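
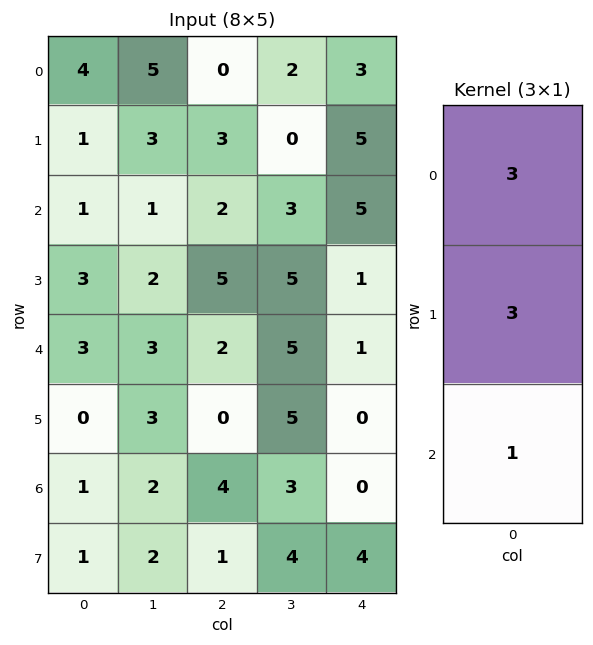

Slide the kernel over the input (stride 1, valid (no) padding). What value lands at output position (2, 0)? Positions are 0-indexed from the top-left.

15

The receptive field on the input at this output position is [1 / 3 / 3]. Elementwise product with the kernel and sum: 1·3 + 3·3 + 3·1.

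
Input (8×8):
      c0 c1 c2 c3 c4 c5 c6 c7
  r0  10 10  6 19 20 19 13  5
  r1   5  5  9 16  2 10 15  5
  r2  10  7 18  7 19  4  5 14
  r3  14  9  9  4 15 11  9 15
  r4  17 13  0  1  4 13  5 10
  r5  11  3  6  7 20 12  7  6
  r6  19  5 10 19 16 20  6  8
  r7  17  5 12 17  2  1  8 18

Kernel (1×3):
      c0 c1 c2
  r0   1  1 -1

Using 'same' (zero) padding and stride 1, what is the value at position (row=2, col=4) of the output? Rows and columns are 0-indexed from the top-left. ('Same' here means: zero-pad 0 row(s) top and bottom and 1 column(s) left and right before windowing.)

The receptive field on the zero-padded input at this output position is [7 19 4]. Elementwise product with the kernel and sum: 7·1 + 19·1 + 4·-1.

22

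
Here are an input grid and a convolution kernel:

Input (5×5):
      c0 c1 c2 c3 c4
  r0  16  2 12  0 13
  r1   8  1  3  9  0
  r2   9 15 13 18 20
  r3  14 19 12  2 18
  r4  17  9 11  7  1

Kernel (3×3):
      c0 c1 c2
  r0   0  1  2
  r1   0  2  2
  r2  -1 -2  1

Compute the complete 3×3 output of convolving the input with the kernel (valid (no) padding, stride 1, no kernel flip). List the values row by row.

8 13 15
23 42 87
79 53 74

Output[0,0]: The receptive field on the input at this output position is [16 2 12 / 8 1 3 / 9 15 13]. Elementwise product with the kernel and sum: 2·1 + 12·2 + 1·2 + 3·2 + 9·-1 + 15·-2 + 13·1.
Output[0,1]: The receptive field on the input at this output position is [2 12 0 / 1 3 9 / 15 13 18]. Elementwise product with the kernel and sum: 12·1 + 0·2 + 3·2 + 9·2 + 15·-1 + 13·-2 + 18·1.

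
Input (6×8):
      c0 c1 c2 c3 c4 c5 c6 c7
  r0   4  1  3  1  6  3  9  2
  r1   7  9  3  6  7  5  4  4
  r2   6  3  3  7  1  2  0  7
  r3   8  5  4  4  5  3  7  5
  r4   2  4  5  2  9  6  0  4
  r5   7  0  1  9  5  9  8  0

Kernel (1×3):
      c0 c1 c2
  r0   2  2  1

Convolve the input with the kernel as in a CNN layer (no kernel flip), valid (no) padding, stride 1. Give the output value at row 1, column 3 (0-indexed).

31

The receptive field on the input at this output position is [6 7 5]. Elementwise product with the kernel and sum: 6·2 + 7·2 + 5·1.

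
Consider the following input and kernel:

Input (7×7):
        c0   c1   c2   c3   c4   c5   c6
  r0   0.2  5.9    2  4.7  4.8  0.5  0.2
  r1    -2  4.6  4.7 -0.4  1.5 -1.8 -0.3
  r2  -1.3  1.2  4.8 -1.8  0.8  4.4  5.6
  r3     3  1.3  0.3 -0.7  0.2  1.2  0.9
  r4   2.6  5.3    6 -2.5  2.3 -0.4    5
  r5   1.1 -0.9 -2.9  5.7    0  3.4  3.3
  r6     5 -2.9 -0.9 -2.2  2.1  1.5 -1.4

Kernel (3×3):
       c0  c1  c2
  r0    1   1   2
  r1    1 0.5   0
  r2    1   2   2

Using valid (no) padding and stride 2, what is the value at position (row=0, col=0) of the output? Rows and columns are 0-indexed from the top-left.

21.1

The receptive field on the input at this output position is [0.2 5.9 2 / -2 4.6 4.7 / -1.3 1.2 4.8]. Elementwise product with the kernel and sum: 0.2·1 + 5.9·1 + 2·2 + -2·1 + 4.6·0.5 + -1.3·1 + 1.2·2 + 4.8·2.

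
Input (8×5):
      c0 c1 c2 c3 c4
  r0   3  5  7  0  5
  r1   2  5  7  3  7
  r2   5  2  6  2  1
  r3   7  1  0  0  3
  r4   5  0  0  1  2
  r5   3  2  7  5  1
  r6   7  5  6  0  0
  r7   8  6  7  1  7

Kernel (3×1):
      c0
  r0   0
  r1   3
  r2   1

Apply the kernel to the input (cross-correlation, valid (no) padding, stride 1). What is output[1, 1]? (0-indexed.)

The receptive field on the input at this output position is [5 / 2 / 1]. Elementwise product with the kernel and sum: 2·3 + 1·1.

7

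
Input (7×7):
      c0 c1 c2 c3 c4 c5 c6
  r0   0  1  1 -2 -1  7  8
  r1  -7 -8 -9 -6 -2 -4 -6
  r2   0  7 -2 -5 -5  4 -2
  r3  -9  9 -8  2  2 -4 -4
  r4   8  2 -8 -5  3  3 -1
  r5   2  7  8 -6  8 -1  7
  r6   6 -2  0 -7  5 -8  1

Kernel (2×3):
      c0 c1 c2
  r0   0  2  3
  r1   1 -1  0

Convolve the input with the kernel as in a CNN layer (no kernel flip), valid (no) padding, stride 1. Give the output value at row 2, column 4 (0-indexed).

The receptive field on the input at this output position is [-5 4 -2 / 2 -4 -4]. Elementwise product with the kernel and sum: 4·2 + -2·3 + 2·1 + -4·-1.

8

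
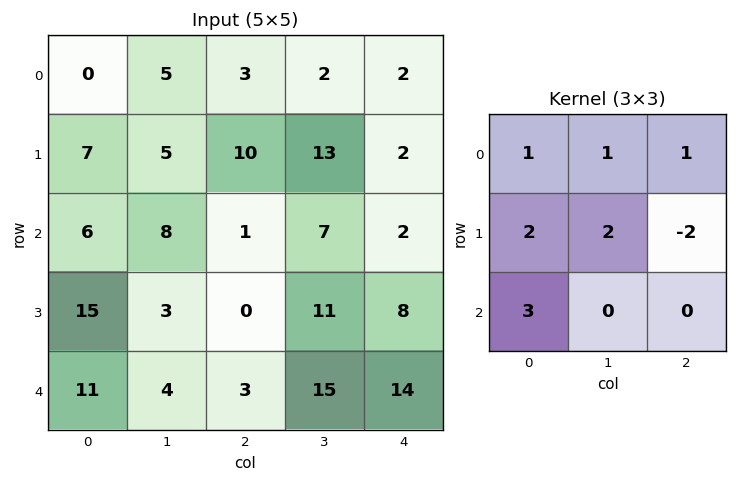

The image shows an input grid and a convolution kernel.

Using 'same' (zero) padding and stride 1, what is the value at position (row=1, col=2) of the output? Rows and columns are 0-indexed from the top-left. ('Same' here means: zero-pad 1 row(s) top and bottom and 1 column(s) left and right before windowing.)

The receptive field on the zero-padded input at this output position is [5 3 2 / 5 10 13 / 8 1 7]. Elementwise product with the kernel and sum: 5·1 + 3·1 + 2·1 + 5·2 + 10·2 + 13·-2 + 8·3.

38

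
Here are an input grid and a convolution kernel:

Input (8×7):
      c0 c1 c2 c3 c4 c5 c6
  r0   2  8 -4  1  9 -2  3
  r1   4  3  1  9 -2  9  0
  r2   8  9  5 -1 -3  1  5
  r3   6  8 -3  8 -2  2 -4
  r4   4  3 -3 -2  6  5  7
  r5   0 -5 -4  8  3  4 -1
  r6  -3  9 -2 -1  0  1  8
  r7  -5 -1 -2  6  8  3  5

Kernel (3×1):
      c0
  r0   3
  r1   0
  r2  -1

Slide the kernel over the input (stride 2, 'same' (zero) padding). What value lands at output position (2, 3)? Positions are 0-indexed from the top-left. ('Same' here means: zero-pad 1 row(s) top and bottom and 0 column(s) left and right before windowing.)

The receptive field on the zero-padded input at this output position is [-4 / 7 / -1]. Elementwise product with the kernel and sum: -4·3 + -1·-1.

-11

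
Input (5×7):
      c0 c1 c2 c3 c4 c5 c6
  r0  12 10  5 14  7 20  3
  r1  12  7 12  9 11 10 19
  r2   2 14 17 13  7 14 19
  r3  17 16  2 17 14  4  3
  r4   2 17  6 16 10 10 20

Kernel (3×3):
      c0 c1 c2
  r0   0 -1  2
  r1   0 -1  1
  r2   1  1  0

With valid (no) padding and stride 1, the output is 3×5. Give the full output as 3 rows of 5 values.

21 51 32 52 16
53 20 26 47 51
25 47 20 37 43

Output[0,0]: The receptive field on the input at this output position is [12 10 5 / 12 7 12 / 2 14 17]. Elementwise product with the kernel and sum: 10·-1 + 5·2 + 7·-1 + 12·1 + 2·1 + 14·1.
Output[0,1]: The receptive field on the input at this output position is [10 5 14 / 7 12 9 / 14 17 13]. Elementwise product with the kernel and sum: 5·-1 + 14·2 + 12·-1 + 9·1 + 14·1 + 17·1.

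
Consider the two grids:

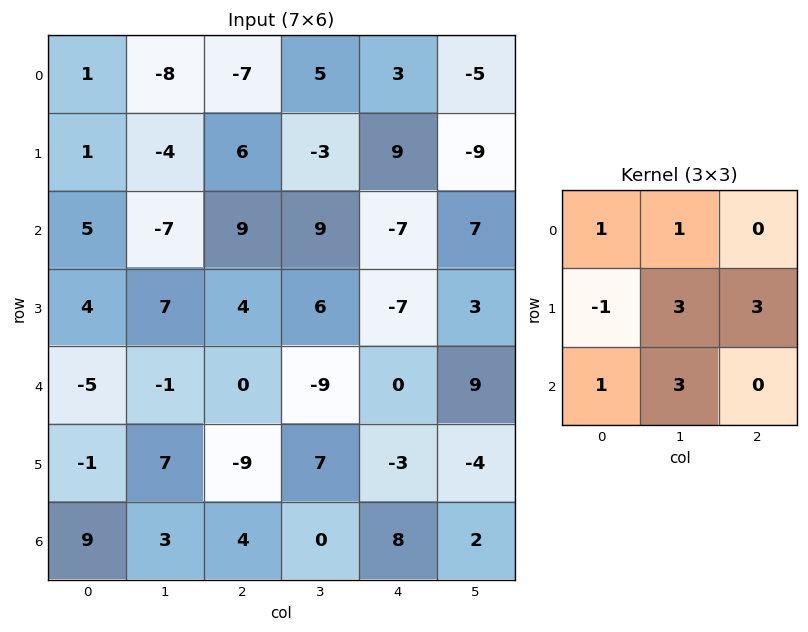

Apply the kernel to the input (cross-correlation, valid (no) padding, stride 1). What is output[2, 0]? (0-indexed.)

The receptive field on the input at this output position is [5 -7 9 / 4 7 4 / -5 -1 0]. Elementwise product with the kernel and sum: 5·1 + -7·1 + 4·-1 + 7·3 + 4·3 + -5·1 + -1·3.

19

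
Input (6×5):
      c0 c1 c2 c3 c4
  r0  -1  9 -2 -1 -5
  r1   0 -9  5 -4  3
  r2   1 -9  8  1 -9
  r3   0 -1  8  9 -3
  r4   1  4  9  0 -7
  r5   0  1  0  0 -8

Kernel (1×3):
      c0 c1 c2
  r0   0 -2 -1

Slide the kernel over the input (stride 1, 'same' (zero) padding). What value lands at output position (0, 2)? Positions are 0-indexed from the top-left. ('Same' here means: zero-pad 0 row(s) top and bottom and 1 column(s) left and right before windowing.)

The receptive field on the zero-padded input at this output position is [9 -2 -1]. Elementwise product with the kernel and sum: -2·-2 + -1·-1.

5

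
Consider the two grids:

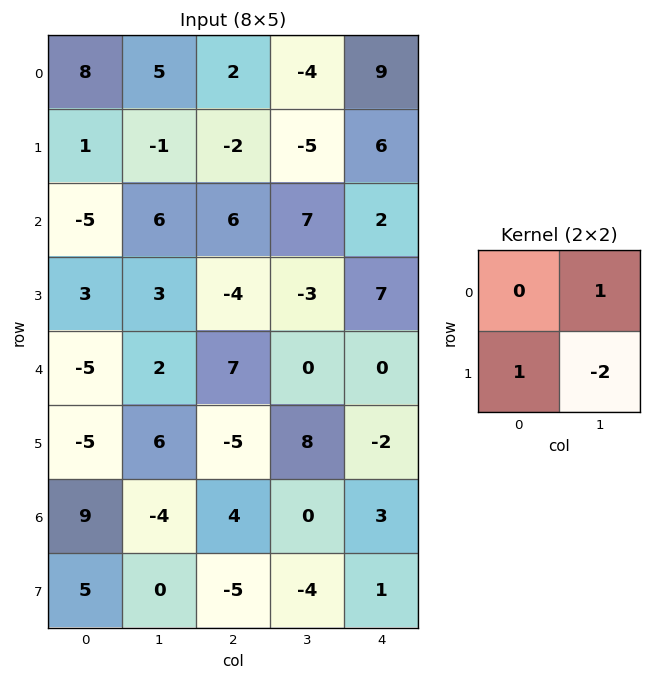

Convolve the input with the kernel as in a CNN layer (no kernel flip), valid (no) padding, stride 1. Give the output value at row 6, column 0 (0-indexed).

The receptive field on the input at this output position is [9 -4 / 5 0]. Elementwise product with the kernel and sum: -4·1 + 5·1 + 0·-2.

1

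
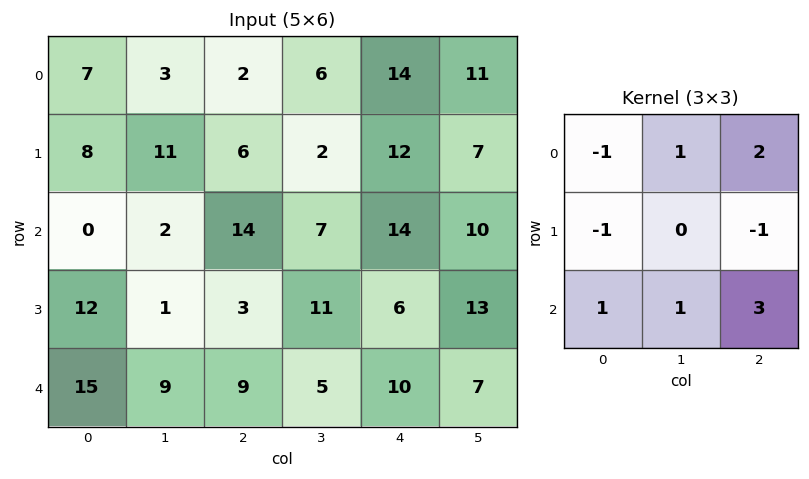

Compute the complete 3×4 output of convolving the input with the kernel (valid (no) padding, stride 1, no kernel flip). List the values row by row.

Output[0,0]: The receptive field on the input at this output position is [7 3 2 / 8 11 6 / 0 2 14]. Elementwise product with the kernel and sum: 7·-1 + 3·1 + 2·2 + 8·-1 + 6·-1 + 0·1 + 2·1 + 14·3.
Output[0,1]: The receptive field on the input at this output position is [3 2 6 / 11 6 2 / 2 14 7]. Elementwise product with the kernel and sum: 3·-1 + 2·1 + 6·2 + 11·-1 + 2·-1 + 2·1 + 14·1 + 7·3.

30 35 77 72
23 27 24 63
66 47 56 39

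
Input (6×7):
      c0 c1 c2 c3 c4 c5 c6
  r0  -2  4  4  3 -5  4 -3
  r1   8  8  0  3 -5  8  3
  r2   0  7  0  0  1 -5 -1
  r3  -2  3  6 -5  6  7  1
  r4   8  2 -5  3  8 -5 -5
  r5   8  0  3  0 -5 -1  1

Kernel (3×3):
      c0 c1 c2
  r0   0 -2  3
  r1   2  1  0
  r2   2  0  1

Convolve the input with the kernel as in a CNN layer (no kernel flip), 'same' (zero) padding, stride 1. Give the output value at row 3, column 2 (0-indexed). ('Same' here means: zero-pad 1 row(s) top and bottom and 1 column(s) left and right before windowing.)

The receptive field on the zero-padded input at this output position is [7 0 0 / 3 6 -5 / 2 -5 3]. Elementwise product with the kernel and sum: 0·-2 + 0·3 + 3·2 + 6·1 + 2·2 + 3·1.

19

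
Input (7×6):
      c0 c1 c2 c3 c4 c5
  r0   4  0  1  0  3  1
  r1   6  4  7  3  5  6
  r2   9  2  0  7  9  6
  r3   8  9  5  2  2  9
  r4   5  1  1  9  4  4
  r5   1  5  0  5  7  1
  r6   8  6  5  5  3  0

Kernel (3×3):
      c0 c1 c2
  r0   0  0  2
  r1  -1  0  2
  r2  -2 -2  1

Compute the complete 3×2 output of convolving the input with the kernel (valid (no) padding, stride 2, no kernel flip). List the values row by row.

-12 4
-9 1
-22 5

Output[0,0]: The receptive field on the input at this output position is [4 0 1 / 6 4 7 / 9 2 0]. Elementwise product with the kernel and sum: 1·2 + 6·-1 + 7·2 + 9·-2 + 2·-2 + 0·1.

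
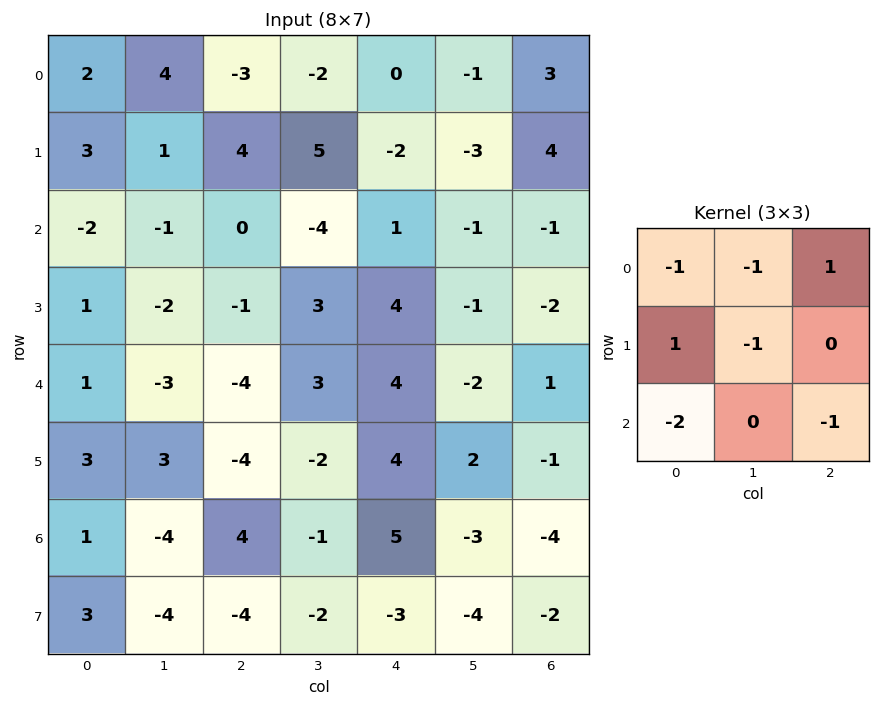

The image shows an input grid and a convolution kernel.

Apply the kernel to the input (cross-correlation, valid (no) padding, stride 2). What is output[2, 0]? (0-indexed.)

-8

The receptive field on the input at this output position is [1 -3 -4 / 3 3 -4 / 1 -4 4]. Elementwise product with the kernel and sum: 1·-1 + -3·-1 + -4·1 + 3·1 + 3·-1 + 1·-2 + 4·-1.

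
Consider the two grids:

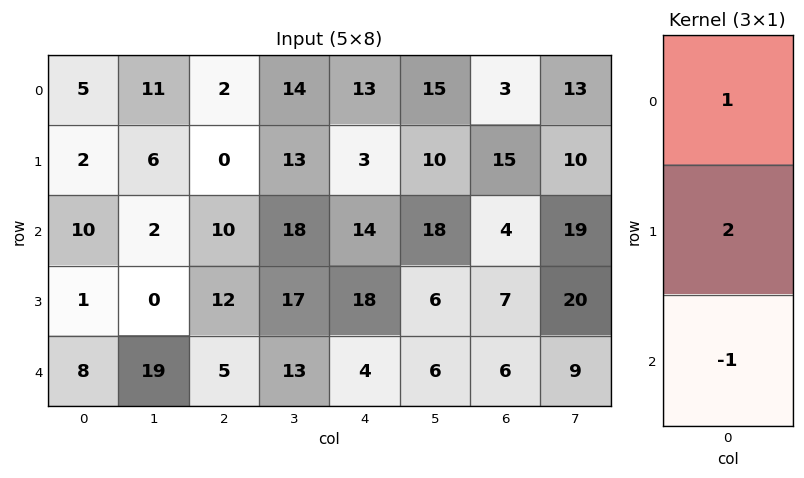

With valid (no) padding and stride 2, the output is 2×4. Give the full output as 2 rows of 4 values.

-1 -8 5 29
4 29 46 12

Output[0,0]: The receptive field on the input at this output position is [5 / 2 / 10]. Elementwise product with the kernel and sum: 5·1 + 2·2 + 10·-1.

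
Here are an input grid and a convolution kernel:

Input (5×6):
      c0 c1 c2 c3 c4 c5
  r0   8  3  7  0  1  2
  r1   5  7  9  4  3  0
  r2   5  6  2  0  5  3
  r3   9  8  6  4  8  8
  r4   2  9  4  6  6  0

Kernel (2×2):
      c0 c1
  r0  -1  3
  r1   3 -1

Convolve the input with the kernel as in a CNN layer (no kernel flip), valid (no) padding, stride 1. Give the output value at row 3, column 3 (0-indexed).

32

The receptive field on the input at this output position is [4 8 / 6 6]. Elementwise product with the kernel and sum: 4·-1 + 8·3 + 6·3 + 6·-1.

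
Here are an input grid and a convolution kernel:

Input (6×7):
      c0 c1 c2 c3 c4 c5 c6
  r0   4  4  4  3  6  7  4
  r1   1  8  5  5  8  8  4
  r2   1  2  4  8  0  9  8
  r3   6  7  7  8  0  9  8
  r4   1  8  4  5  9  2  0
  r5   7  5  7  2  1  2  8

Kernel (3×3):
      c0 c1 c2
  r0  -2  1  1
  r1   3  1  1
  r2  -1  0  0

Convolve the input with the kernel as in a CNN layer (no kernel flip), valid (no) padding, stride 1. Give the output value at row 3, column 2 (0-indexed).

The receptive field on the input at this output position is [7 8 0 / 4 5 9 / 7 2 1]. Elementwise product with the kernel and sum: 7·-2 + 8·1 + 0·1 + 4·3 + 5·1 + 9·1 + 7·-1.

13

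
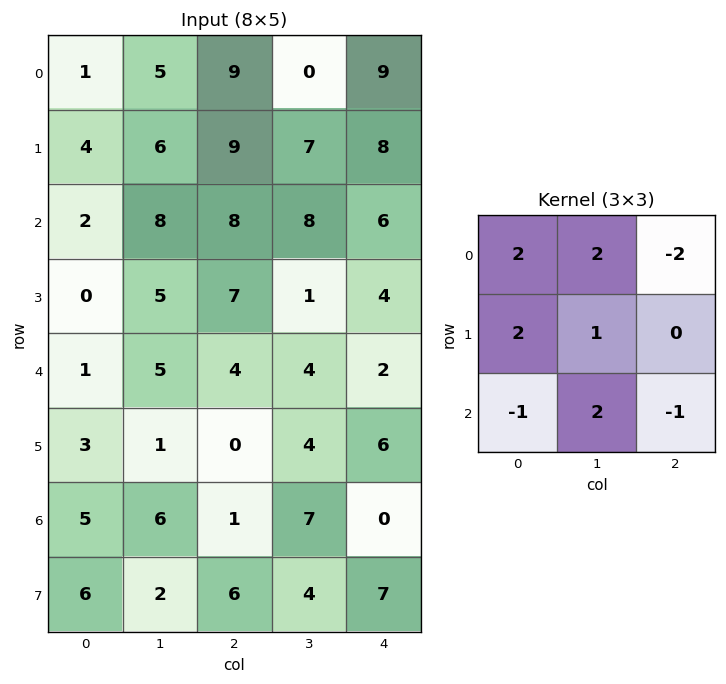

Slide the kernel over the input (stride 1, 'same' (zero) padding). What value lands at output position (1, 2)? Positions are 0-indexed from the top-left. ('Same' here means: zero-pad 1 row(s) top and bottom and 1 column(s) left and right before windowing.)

49

The receptive field on the zero-padded input at this output position is [5 9 0 / 6 9 7 / 8 8 8]. Elementwise product with the kernel and sum: 5·2 + 9·2 + 0·-2 + 6·2 + 9·1 + 8·-1 + 8·2 + 8·-1.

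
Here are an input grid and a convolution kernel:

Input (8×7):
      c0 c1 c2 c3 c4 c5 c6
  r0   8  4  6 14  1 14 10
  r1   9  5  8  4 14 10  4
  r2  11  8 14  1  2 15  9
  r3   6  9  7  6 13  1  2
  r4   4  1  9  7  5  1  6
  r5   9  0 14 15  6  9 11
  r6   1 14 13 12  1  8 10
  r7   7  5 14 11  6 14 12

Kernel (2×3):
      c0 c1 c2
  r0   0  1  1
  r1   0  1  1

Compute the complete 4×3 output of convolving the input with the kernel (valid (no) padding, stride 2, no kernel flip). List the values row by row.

Output[0,0]: The receptive field on the input at this output position is [8 4 6 / 9 5 8]. Elementwise product with the kernel and sum: 4·1 + 6·1 + 5·1 + 8·1.

23 33 38
38 22 27
24 33 27
46 30 44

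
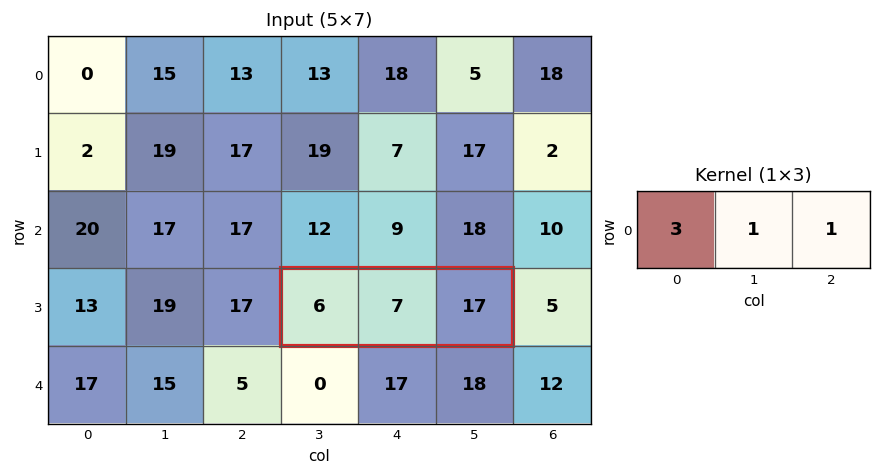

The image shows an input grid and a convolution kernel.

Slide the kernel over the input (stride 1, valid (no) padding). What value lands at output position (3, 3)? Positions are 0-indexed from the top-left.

The receptive field on the input at this output position is [6 7 17]. Elementwise product with the kernel and sum: 6·3 + 7·1 + 17·1.

42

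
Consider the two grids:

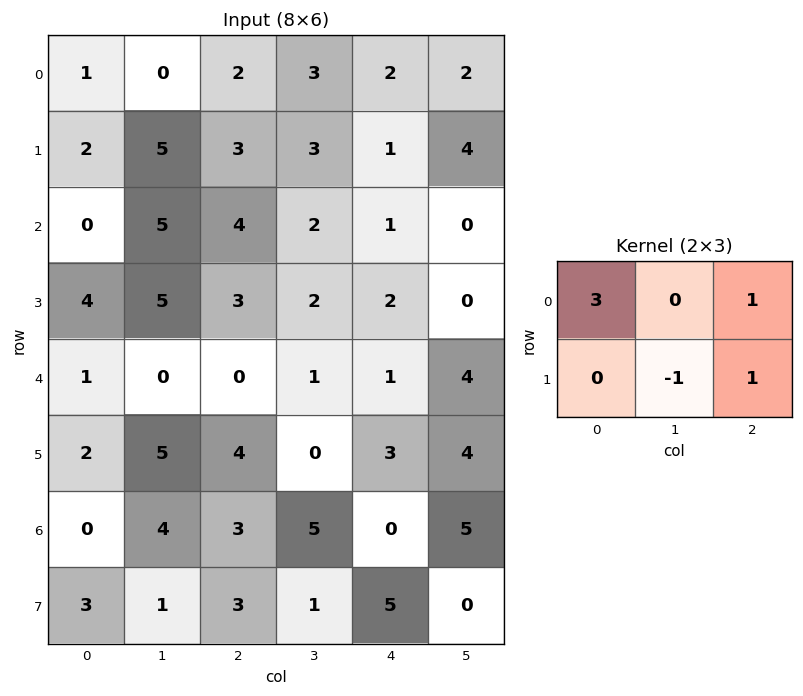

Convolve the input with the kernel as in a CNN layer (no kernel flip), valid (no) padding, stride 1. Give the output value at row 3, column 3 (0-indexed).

9

The receptive field on the input at this output position is [2 2 0 / 1 1 4]. Elementwise product with the kernel and sum: 2·3 + 0·1 + 1·-1 + 4·1.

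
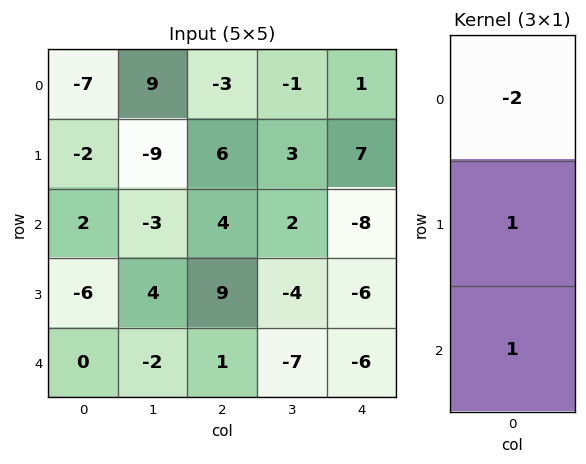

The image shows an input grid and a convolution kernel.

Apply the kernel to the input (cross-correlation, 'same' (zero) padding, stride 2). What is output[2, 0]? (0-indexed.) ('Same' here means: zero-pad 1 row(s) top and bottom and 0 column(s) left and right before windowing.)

The receptive field on the zero-padded input at this output position is [-6 / 0 / 0]. Elementwise product with the kernel and sum: -6·-2 + 0·1 + 0·1.

12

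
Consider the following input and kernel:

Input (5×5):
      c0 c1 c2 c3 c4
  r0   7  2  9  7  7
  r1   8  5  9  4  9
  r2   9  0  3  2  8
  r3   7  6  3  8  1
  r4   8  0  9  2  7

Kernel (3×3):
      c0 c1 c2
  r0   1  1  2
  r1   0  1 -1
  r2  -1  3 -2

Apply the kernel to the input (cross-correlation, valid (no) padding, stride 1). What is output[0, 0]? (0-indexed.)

The receptive field on the input at this output position is [7 2 9 / 8 5 9 / 9 0 3]. Elementwise product with the kernel and sum: 7·1 + 2·1 + 9·2 + 5·1 + 9·-1 + 9·-1 + 0·3 + 3·-2.

8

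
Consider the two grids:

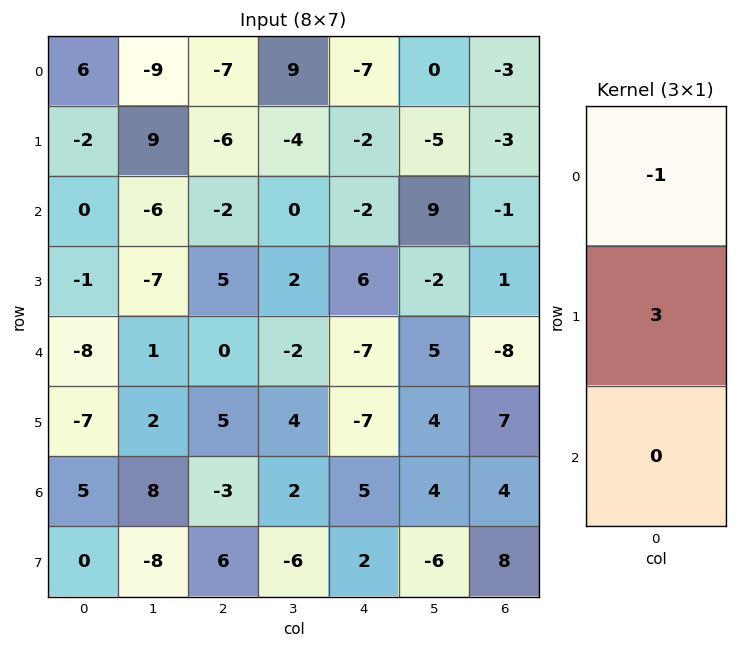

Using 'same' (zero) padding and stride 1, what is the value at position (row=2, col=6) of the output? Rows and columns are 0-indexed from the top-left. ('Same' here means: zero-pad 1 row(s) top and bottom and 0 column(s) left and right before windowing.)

The receptive field on the zero-padded input at this output position is [-3 / -1 / 1]. Elementwise product with the kernel and sum: -3·-1 + -1·3.

0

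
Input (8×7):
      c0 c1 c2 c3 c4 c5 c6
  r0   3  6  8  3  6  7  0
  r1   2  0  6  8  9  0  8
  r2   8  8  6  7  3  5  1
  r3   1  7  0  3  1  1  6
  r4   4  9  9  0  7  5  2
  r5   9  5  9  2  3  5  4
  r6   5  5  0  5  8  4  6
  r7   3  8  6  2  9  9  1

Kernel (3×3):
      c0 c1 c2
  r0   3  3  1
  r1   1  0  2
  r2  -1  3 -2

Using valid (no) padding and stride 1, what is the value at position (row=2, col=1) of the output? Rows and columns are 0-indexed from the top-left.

80

The receptive field on the input at this output position is [8 6 7 / 7 0 3 / 9 9 0]. Elementwise product with the kernel and sum: 8·3 + 6·3 + 7·1 + 7·1 + 3·2 + 9·-1 + 9·3 + 0·-2.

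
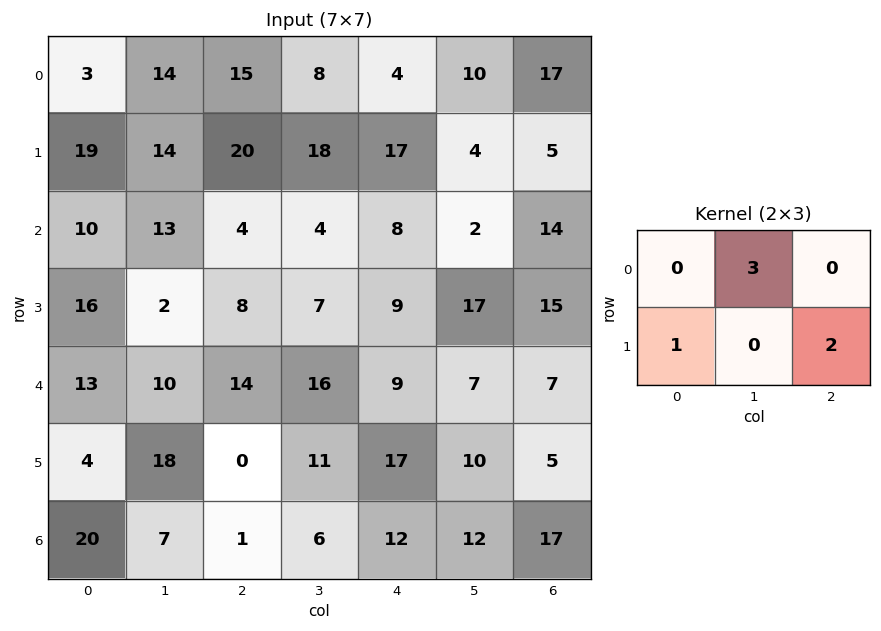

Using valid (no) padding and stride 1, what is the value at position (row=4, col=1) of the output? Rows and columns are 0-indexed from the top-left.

82

The receptive field on the input at this output position is [10 14 16 / 18 0 11]. Elementwise product with the kernel and sum: 14·3 + 18·1 + 11·2.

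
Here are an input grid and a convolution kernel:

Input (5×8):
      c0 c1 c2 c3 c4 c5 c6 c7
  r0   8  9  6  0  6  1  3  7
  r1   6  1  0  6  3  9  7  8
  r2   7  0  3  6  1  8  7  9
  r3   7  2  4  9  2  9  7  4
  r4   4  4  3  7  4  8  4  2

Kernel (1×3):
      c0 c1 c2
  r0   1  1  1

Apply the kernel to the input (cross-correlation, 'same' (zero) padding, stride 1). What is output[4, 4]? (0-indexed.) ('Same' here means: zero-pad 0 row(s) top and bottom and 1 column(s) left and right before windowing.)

19

The receptive field on the zero-padded input at this output position is [7 4 8]. Elementwise product with the kernel and sum: 7·1 + 4·1 + 8·1.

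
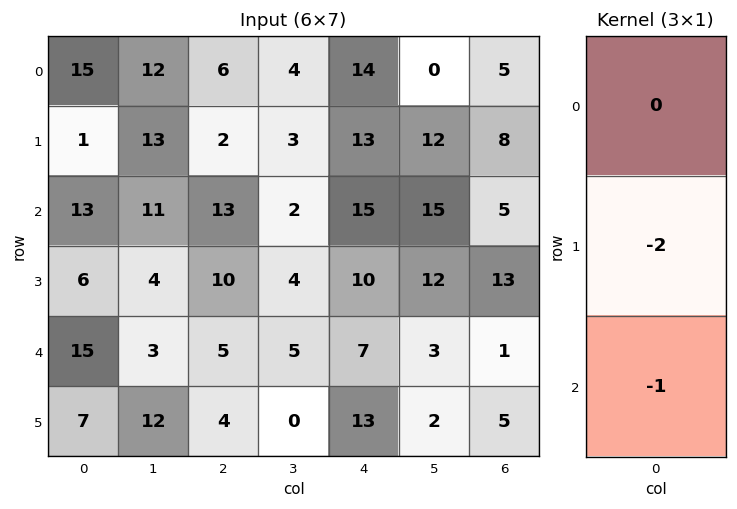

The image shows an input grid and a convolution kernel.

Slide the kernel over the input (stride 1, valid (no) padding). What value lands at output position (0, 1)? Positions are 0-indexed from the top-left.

-37

The receptive field on the input at this output position is [12 / 13 / 11]. Elementwise product with the kernel and sum: 13·-2 + 11·-1.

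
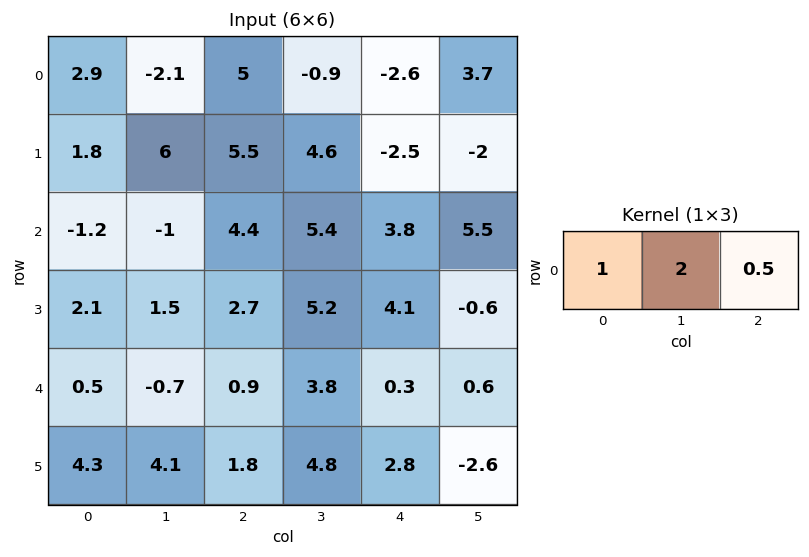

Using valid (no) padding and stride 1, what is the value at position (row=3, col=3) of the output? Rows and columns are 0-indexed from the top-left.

13.1

The receptive field on the input at this output position is [5.2 4.1 -0.6]. Elementwise product with the kernel and sum: 5.2·1 + 4.1·2 + -0.6·0.5.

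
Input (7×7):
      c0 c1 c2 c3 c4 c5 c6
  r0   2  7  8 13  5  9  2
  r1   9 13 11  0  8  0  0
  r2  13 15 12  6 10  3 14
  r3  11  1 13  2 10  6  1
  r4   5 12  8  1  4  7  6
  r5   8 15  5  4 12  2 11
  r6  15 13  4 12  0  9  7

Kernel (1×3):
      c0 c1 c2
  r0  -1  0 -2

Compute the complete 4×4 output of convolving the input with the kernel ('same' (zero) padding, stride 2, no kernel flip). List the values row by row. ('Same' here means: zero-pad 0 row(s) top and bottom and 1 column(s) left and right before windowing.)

Output[0,0]: The receptive field on the zero-padded input at this output position is [0 2 7]. Elementwise product with the kernel and sum: 0·-1 + 7·-2.
Output[0,1]: The receptive field on the zero-padded input at this output position is [7 8 13]. Elementwise product with the kernel and sum: 7·-1 + 13·-2.

-14 -33 -31 -9
-30 -27 -12 -3
-24 -14 -15 -7
-26 -37 -30 -9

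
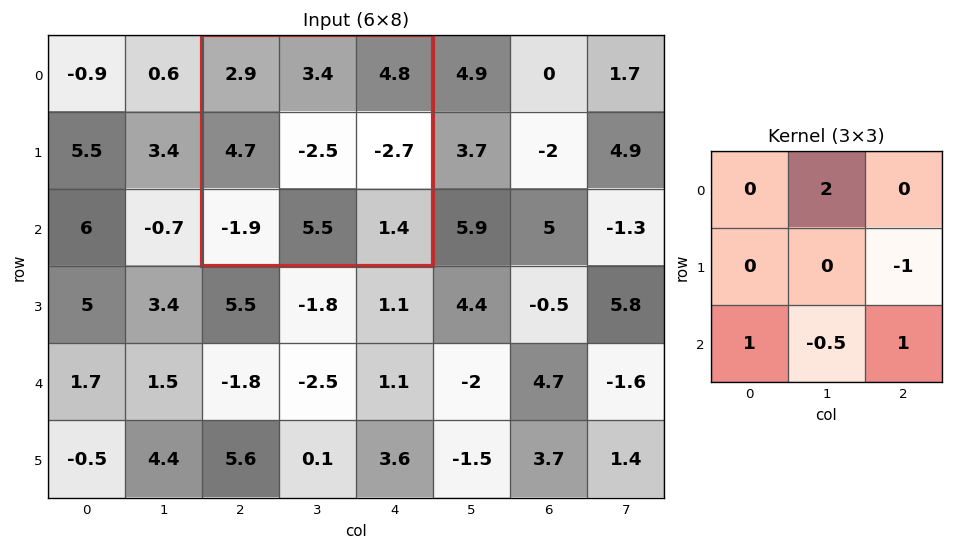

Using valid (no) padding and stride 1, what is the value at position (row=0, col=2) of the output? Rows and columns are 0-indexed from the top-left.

6.25

The receptive field on the input at this output position is [2.9 3.4 4.8 / 4.7 -2.5 -2.7 / -1.9 5.5 1.4]. Elementwise product with the kernel and sum: 3.4·2 + -2.7·-1 + -1.9·1 + 5.5·-0.5 + 1.4·1.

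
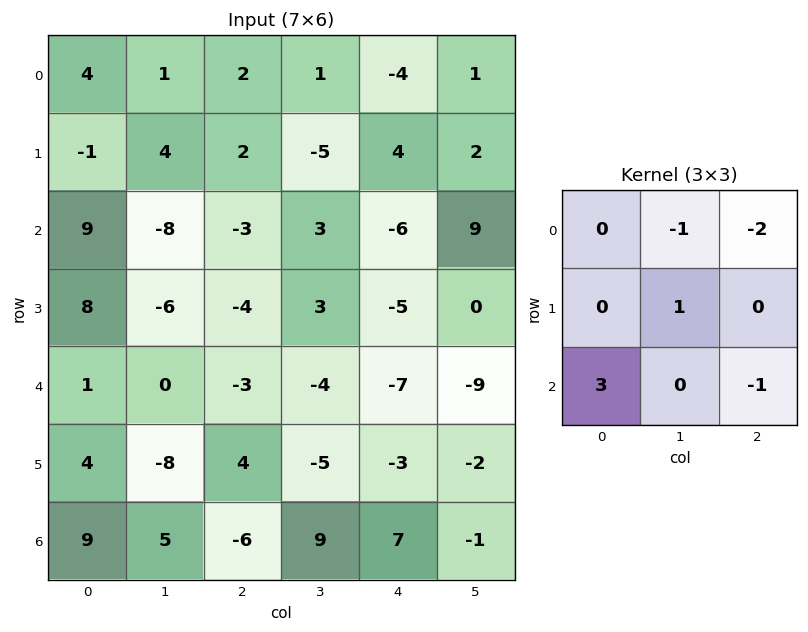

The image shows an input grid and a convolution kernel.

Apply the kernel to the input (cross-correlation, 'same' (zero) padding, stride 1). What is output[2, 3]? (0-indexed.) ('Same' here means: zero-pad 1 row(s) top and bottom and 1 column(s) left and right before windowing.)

The receptive field on the zero-padded input at this output position is [2 -5 4 / -3 3 -6 / -4 3 -5]. Elementwise product with the kernel and sum: -5·-1 + 4·-2 + 3·1 + -4·3 + -5·-1.

-7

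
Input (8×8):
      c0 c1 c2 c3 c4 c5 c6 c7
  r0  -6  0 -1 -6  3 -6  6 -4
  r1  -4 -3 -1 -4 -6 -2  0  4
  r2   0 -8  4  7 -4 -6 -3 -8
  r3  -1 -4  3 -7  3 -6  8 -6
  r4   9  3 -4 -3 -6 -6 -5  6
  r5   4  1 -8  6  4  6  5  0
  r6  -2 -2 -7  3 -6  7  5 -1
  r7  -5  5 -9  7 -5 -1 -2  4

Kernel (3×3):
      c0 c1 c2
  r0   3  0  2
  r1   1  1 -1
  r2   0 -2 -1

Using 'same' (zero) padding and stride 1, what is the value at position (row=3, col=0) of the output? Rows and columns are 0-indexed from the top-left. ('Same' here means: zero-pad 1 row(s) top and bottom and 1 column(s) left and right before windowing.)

-34

The receptive field on the zero-padded input at this output position is [0 0 -8 / 0 -1 -4 / 0 9 3]. Elementwise product with the kernel and sum: 0·3 + -8·2 + 0·1 + -1·1 + -4·-1 + 9·-2 + 3·-1.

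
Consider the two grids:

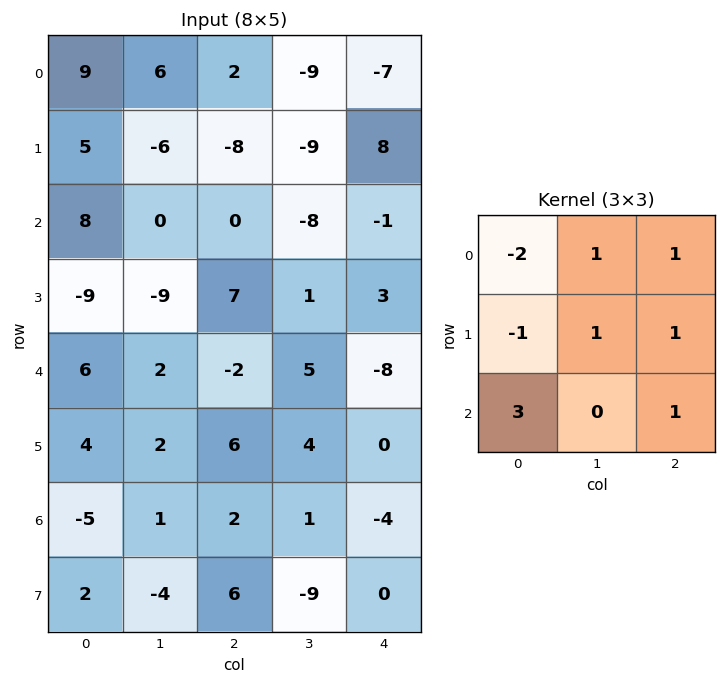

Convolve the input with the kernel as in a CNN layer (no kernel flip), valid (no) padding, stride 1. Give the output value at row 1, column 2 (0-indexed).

30

The receptive field on the input at this output position is [-8 -9 8 / 0 -8 -1 / 7 1 3]. Elementwise product with the kernel and sum: -8·-2 + -9·1 + 8·1 + 0·-1 + -8·1 + -1·1 + 7·3 + 3·1.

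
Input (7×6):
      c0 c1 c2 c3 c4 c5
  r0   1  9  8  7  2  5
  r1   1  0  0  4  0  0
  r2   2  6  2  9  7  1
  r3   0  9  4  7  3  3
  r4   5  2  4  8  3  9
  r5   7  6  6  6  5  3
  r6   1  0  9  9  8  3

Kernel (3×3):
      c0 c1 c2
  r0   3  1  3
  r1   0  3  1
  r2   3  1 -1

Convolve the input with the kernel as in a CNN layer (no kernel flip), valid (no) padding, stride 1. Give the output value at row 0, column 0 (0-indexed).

46

The receptive field on the input at this output position is [1 9 8 / 1 0 0 / 2 6 2]. Elementwise product with the kernel and sum: 1·3 + 9·1 + 8·3 + 0·3 + 0·1 + 2·3 + 6·1 + 2·-1.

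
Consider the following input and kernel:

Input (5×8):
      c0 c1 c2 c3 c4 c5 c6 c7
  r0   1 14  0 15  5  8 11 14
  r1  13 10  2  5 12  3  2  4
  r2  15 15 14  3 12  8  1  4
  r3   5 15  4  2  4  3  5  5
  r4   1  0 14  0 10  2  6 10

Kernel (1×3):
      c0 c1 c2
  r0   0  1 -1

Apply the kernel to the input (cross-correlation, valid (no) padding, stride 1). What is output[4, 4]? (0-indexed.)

-4

The receptive field on the input at this output position is [10 2 6]. Elementwise product with the kernel and sum: 2·1 + 6·-1.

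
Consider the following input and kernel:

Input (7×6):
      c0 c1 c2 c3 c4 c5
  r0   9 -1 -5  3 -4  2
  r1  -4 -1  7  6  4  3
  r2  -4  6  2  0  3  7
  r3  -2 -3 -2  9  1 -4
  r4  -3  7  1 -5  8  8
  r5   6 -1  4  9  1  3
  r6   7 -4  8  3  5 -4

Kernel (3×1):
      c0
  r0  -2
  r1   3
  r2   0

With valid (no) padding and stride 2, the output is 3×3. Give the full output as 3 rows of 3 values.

-30 31 20
2 -10 -3
24 10 -13

Output[0,0]: The receptive field on the input at this output position is [9 / -4 / -4]. Elementwise product with the kernel and sum: 9·-2 + -4·3.
Output[0,1]: The receptive field on the input at this output position is [-5 / 7 / 2]. Elementwise product with the kernel and sum: -5·-2 + 7·3.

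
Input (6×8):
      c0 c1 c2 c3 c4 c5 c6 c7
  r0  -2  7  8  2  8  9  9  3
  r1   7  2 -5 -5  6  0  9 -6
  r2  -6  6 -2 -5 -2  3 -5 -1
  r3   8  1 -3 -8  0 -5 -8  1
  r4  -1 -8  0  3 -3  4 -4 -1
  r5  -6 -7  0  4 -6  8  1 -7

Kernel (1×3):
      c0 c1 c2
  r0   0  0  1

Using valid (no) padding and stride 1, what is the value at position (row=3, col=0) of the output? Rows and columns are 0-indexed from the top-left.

-3

The receptive field on the input at this output position is [8 1 -3]. Elementwise product with the kernel and sum: -3·1.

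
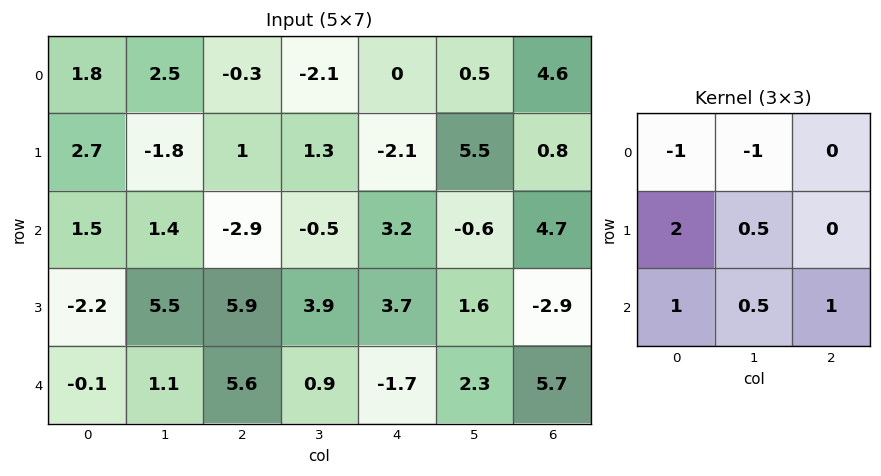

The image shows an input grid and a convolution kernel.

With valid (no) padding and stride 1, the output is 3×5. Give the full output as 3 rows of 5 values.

Output[0,0]: The receptive field on the input at this output position is [1.8 2.5 -0.3 / 2.7 -1.8 1 / 1.5 1.4 -2.9]. Elementwise product with the kernel and sum: 1.8·-1 + 2.5·-1 + 2.7·2 + -1.8·0.5 + 1.5·1 + 1.4·0.5 + -2.9·1.
Output[0,1]: The receptive field on the input at this output position is [2.5 -0.3 -2.1 / -1.8 1 1.3 / 1.4 -2.9 -0.5]. Elementwise product with the kernel and sum: 2.5·-1 + -0.3·-1 + -1.8·2 + 1·0.5 + 1.4·1 + -2.9·0.5 + -0.5·1.

-0.5 -5.85 5.1 4.15 5.65
9.25 14.5 3.2 8.75 4.3
1.5 20.25 21.5 9.3 10.75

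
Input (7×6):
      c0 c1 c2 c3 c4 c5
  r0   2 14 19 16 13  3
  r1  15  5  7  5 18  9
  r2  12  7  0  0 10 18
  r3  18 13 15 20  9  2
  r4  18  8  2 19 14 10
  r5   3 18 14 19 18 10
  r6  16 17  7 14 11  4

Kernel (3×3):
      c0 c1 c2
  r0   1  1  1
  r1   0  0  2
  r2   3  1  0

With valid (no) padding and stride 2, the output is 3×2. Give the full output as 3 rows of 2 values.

92 84
111 53
121 106

Output[0,0]: The receptive field on the input at this output position is [2 14 19 / 15 5 7 / 12 7 0]. Elementwise product with the kernel and sum: 2·1 + 14·1 + 19·1 + 7·2 + 12·3 + 7·1.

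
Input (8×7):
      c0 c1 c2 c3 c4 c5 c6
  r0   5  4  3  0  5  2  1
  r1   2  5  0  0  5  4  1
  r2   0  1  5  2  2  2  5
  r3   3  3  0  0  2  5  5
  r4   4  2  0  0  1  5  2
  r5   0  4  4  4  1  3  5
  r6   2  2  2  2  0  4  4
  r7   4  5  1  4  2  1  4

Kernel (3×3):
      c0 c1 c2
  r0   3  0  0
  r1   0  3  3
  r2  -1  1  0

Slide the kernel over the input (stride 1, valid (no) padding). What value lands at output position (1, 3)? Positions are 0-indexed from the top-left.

The receptive field on the input at this output position is [0 5 4 / 2 2 2 / 0 2 5]. Elementwise product with the kernel and sum: 0·3 + 2·3 + 2·3 + 0·-1 + 2·1.

14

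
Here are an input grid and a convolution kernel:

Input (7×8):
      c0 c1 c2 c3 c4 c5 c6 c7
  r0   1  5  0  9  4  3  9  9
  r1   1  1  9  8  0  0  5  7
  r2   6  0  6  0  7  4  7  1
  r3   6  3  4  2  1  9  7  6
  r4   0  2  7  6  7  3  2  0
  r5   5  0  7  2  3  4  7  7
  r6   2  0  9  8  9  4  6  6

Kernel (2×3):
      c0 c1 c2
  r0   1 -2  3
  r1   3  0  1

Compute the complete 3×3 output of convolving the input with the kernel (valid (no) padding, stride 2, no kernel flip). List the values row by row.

3 21 30
46 40 30
39 40 23

Output[0,0]: The receptive field on the input at this output position is [1 5 0 / 1 1 9]. Elementwise product with the kernel and sum: 1·1 + 5·-2 + 0·3 + 1·3 + 9·1.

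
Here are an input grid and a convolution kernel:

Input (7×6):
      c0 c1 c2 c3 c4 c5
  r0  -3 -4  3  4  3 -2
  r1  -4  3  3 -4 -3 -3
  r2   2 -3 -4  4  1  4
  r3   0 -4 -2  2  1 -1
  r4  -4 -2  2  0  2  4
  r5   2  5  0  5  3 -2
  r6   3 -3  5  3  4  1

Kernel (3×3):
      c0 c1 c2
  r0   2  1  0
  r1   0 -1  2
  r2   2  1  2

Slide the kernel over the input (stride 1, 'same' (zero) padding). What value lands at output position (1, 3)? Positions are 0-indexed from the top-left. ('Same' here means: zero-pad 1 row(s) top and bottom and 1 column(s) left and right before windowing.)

The receptive field on the zero-padded input at this output position is [3 4 3 / 3 -4 -3 / -4 4 1]. Elementwise product with the kernel and sum: 3·2 + 4·1 + -4·-1 + -3·2 + -4·2 + 4·1 + 1·2.

6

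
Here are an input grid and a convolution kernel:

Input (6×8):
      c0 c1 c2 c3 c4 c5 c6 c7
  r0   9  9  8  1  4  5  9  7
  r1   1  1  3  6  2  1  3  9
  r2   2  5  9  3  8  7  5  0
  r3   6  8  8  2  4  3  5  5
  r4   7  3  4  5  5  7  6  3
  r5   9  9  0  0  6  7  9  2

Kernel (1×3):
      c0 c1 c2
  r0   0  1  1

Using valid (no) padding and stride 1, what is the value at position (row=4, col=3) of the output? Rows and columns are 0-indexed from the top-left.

12

The receptive field on the input at this output position is [5 5 7]. Elementwise product with the kernel and sum: 5·1 + 7·1.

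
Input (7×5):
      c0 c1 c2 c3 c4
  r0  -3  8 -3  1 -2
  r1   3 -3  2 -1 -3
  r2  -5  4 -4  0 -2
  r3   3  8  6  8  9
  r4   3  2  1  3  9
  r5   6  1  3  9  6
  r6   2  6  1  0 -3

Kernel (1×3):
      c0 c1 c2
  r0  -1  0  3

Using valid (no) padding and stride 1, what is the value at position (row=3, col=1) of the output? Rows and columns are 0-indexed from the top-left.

16

The receptive field on the input at this output position is [8 6 8]. Elementwise product with the kernel and sum: 8·-1 + 8·3.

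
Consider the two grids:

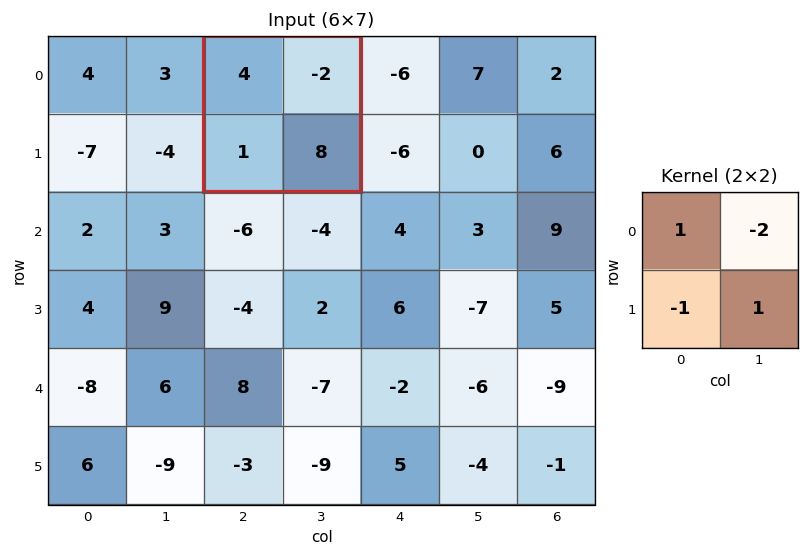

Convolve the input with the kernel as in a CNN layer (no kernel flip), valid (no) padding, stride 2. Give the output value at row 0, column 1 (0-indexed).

The receptive field on the input at this output position is [4 -2 / 1 8]. Elementwise product with the kernel and sum: 4·1 + -2·-2 + 1·-1 + 8·1.

15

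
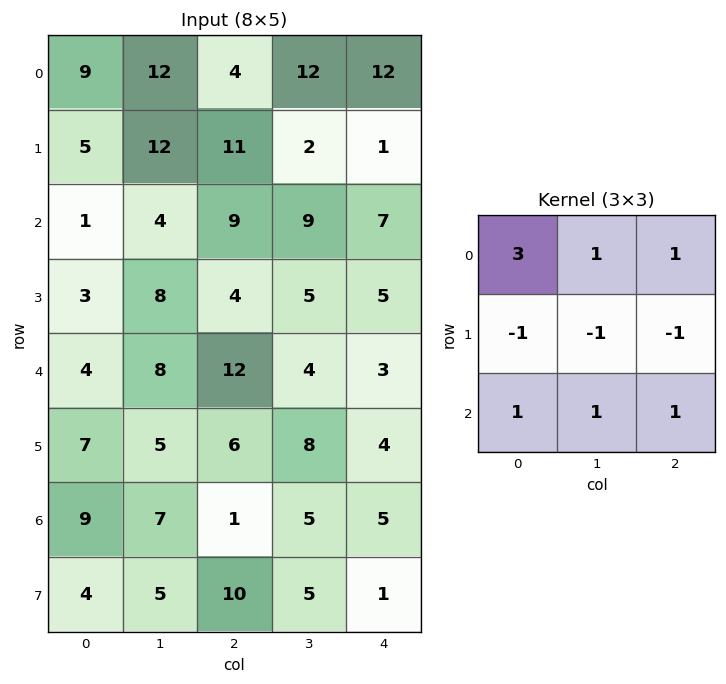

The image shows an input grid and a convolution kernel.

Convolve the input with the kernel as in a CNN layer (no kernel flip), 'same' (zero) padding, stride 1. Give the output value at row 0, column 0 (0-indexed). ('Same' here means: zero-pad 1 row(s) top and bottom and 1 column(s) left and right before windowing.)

The receptive field on the zero-padded input at this output position is [0 0 0 / 0 9 12 / 0 5 12]. Elementwise product with the kernel and sum: 0·3 + 0·1 + 0·1 + 0·-1 + 9·-1 + 12·-1 + 0·1 + 5·1 + 12·1.

-4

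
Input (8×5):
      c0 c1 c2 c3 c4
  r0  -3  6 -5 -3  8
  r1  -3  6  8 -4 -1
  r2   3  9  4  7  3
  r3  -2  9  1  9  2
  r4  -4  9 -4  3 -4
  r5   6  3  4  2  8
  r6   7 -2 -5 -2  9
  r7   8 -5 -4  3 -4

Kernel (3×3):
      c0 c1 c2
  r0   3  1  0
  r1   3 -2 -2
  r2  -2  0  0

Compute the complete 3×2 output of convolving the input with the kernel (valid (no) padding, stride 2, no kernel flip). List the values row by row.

-46 8
0 8
-13 -7

Output[0,0]: The receptive field on the input at this output position is [-3 6 -5 / -3 6 8 / 3 9 4]. Elementwise product with the kernel and sum: -3·3 + 6·1 + -3·3 + 6·-2 + 8·-2 + 3·-2.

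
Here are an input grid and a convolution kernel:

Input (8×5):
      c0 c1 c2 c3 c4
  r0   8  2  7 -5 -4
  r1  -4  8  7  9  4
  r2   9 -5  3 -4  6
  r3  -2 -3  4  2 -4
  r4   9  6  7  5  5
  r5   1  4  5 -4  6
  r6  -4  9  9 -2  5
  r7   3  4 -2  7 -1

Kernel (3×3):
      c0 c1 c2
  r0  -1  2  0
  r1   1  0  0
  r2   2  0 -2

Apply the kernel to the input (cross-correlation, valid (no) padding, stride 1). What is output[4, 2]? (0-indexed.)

The receptive field on the input at this output position is [7 5 5 / 5 -4 6 / 9 -2 5]. Elementwise product with the kernel and sum: 7·-1 + 5·2 + 5·1 + 9·2 + 5·-2.

16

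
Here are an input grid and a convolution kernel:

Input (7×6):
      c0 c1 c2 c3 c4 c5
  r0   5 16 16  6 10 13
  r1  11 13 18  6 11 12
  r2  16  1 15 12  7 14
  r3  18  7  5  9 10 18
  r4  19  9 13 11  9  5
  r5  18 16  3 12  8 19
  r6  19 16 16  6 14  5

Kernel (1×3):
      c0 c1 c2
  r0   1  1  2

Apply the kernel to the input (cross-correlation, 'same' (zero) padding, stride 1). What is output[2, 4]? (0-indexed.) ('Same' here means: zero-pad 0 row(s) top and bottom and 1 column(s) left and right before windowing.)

The receptive field on the zero-padded input at this output position is [12 7 14]. Elementwise product with the kernel and sum: 12·1 + 7·1 + 14·2.

47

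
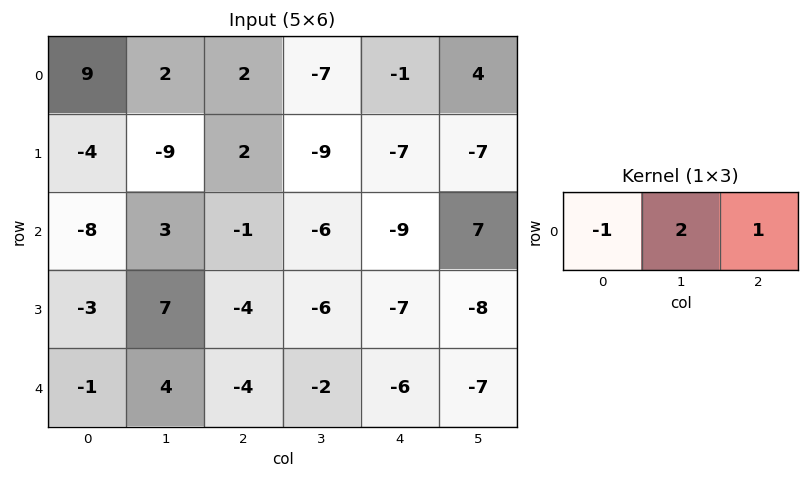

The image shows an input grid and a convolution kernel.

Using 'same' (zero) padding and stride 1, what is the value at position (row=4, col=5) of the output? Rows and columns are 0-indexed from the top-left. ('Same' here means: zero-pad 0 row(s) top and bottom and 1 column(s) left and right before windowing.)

-8

The receptive field on the zero-padded input at this output position is [-6 -7 0]. Elementwise product with the kernel and sum: -6·-1 + -7·2 + 0·1.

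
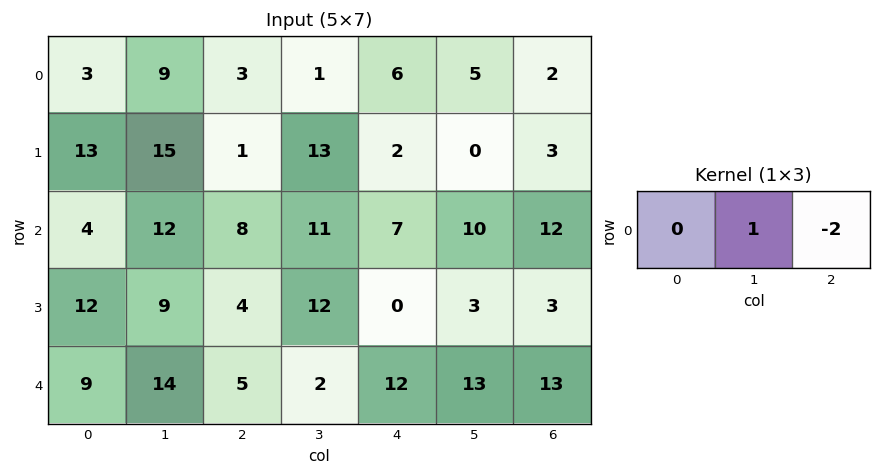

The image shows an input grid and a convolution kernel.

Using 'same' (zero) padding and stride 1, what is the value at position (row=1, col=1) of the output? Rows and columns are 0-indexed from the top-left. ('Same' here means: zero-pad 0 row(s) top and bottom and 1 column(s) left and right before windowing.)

The receptive field on the zero-padded input at this output position is [13 15 1]. Elementwise product with the kernel and sum: 15·1 + 1·-2.

13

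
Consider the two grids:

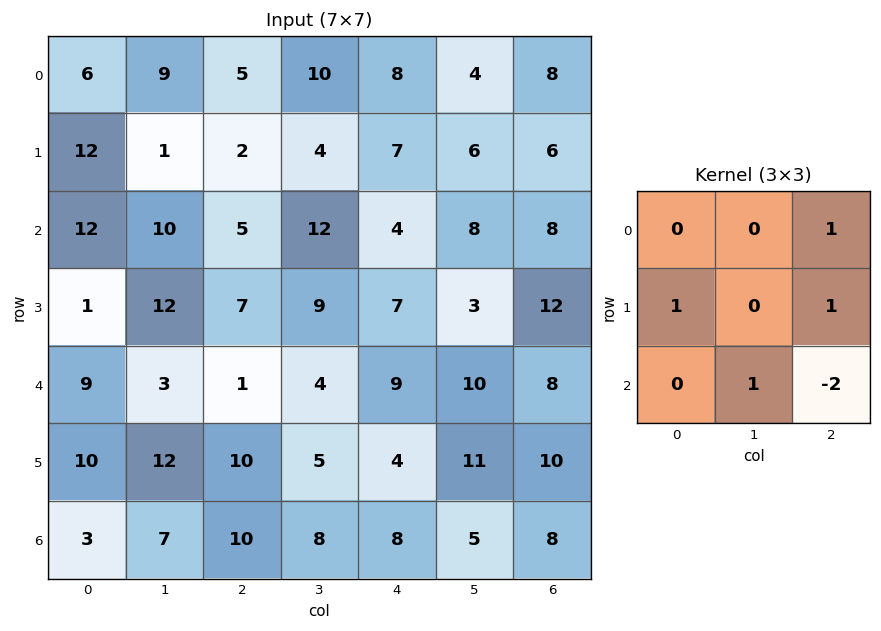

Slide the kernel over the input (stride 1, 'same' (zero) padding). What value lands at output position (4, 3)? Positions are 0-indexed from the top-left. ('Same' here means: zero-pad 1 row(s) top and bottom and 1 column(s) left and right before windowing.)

The receptive field on the zero-padded input at this output position is [7 9 7 / 1 4 9 / 10 5 4]. Elementwise product with the kernel and sum: 7·1 + 1·1 + 9·1 + 5·1 + 4·-2.

14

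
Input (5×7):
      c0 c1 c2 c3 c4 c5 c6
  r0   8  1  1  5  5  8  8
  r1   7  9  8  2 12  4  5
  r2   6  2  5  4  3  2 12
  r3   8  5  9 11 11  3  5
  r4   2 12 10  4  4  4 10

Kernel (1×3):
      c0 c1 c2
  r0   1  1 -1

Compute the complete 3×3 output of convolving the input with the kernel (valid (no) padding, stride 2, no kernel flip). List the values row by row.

8 1 5
3 6 -7
4 10 -2

Output[0,0]: The receptive field on the input at this output position is [8 1 1]. Elementwise product with the kernel and sum: 8·1 + 1·1 + 1·-1.
Output[0,1]: The receptive field on the input at this output position is [1 5 5]. Elementwise product with the kernel and sum: 1·1 + 5·1 + 5·-1.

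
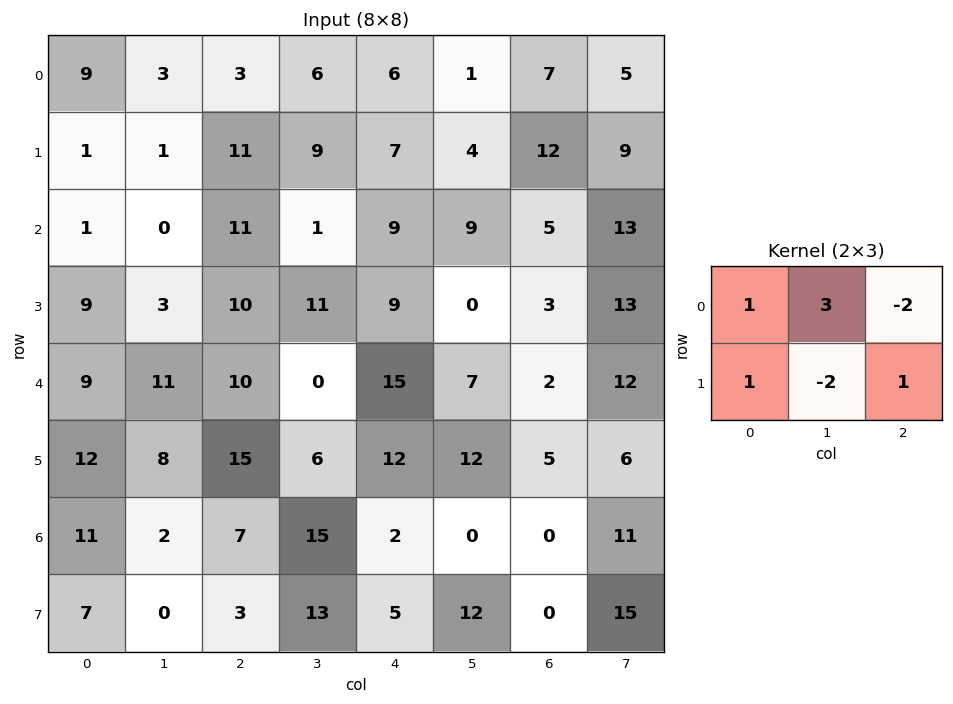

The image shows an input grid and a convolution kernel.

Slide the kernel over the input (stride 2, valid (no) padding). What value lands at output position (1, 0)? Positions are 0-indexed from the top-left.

The receptive field on the input at this output position is [1 0 11 / 9 3 10]. Elementwise product with the kernel and sum: 1·1 + 0·3 + 11·-2 + 9·1 + 3·-2 + 10·1.

-8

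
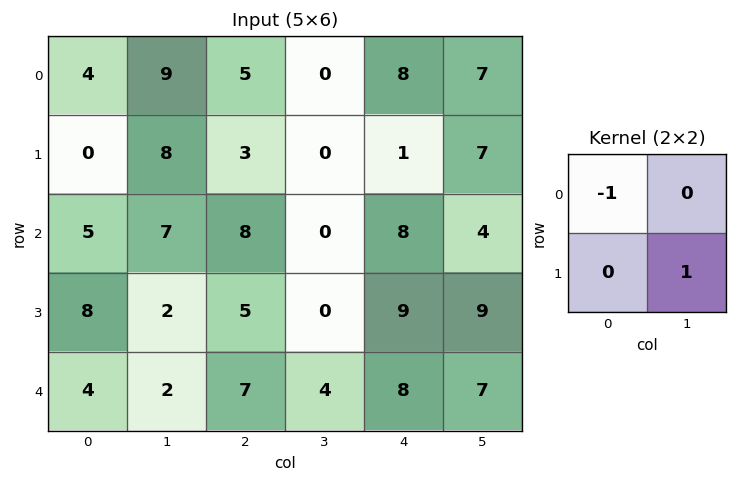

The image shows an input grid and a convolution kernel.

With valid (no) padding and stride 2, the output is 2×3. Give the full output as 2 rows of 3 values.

4 -5 -1
-3 -8 1

Output[0,0]: The receptive field on the input at this output position is [4 9 / 0 8]. Elementwise product with the kernel and sum: 4·-1 + 8·1.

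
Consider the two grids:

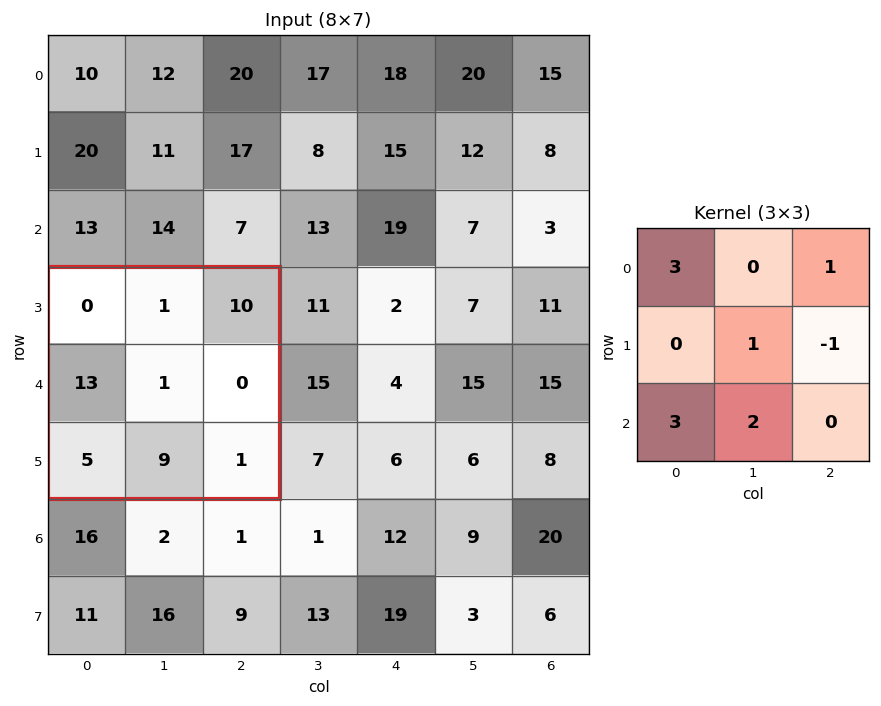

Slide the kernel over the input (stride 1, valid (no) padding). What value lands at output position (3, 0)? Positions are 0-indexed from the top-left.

44

The receptive field on the input at this output position is [0 1 10 / 13 1 0 / 5 9 1]. Elementwise product with the kernel and sum: 0·3 + 10·1 + 1·1 + 0·-1 + 5·3 + 9·2.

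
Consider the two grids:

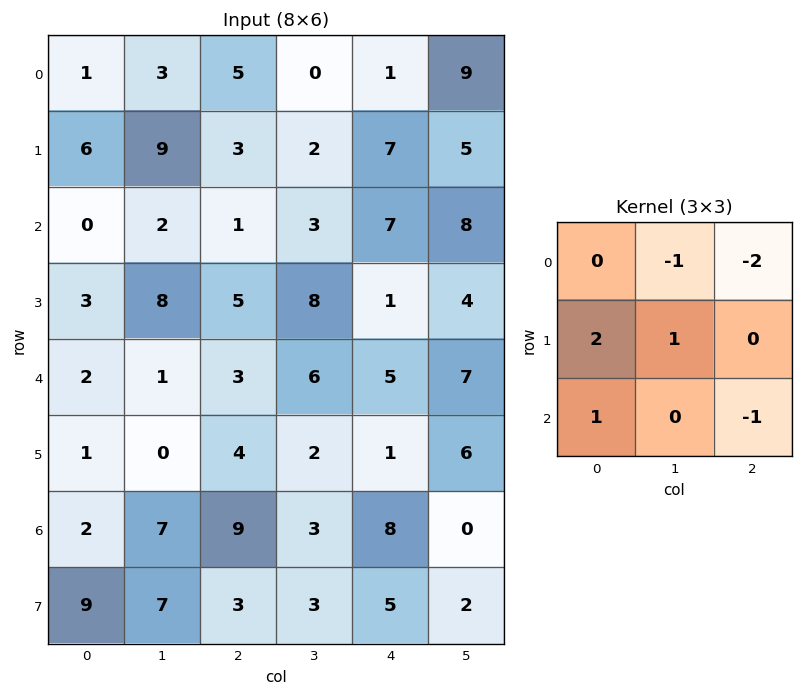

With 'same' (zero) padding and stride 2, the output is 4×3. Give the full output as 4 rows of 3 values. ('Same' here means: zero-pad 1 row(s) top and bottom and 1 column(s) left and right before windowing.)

-8 18 -2
-32 -2 0
-17 -18 4
-6 19 2

Output[0,0]: The receptive field on the zero-padded input at this output position is [0 0 0 / 0 1 3 / 0 6 9]. Elementwise product with the kernel and sum: 0·-1 + 0·-2 + 0·2 + 1·1 + 0·1 + 9·-1.
Output[0,1]: The receptive field on the zero-padded input at this output position is [0 0 0 / 3 5 0 / 9 3 2]. Elementwise product with the kernel and sum: 0·-1 + 0·-2 + 3·2 + 5·1 + 9·1 + 2·-1.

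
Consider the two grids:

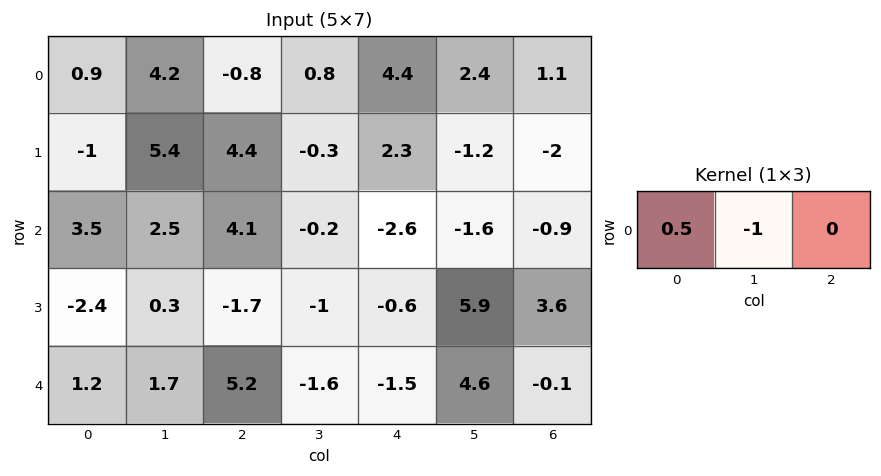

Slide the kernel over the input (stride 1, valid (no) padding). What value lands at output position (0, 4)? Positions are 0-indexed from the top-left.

-0.2

The receptive field on the input at this output position is [4.4 2.4 1.1]. Elementwise product with the kernel and sum: 4.4·0.5 + 2.4·-1.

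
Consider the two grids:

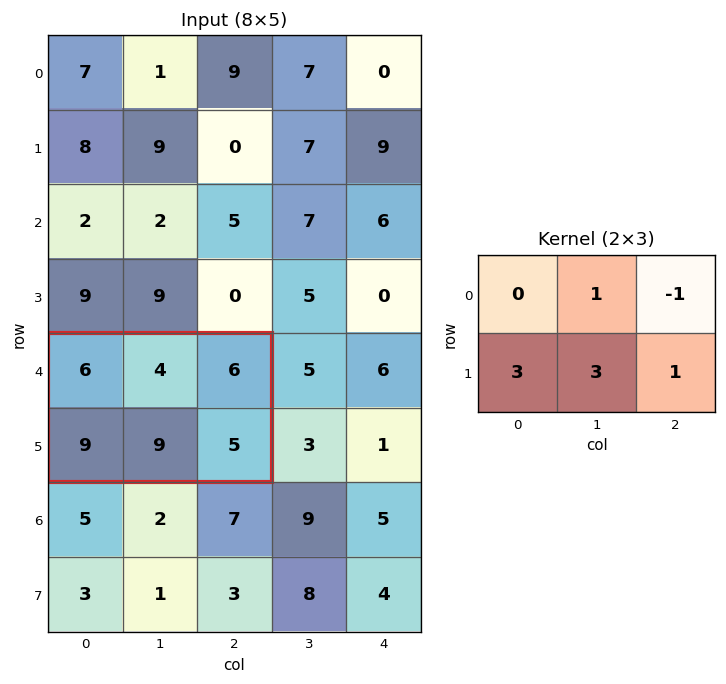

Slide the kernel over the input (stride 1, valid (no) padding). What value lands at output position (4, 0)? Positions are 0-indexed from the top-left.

The receptive field on the input at this output position is [6 4 6 / 9 9 5]. Elementwise product with the kernel and sum: 4·1 + 6·-1 + 9·3 + 9·3 + 5·1.

57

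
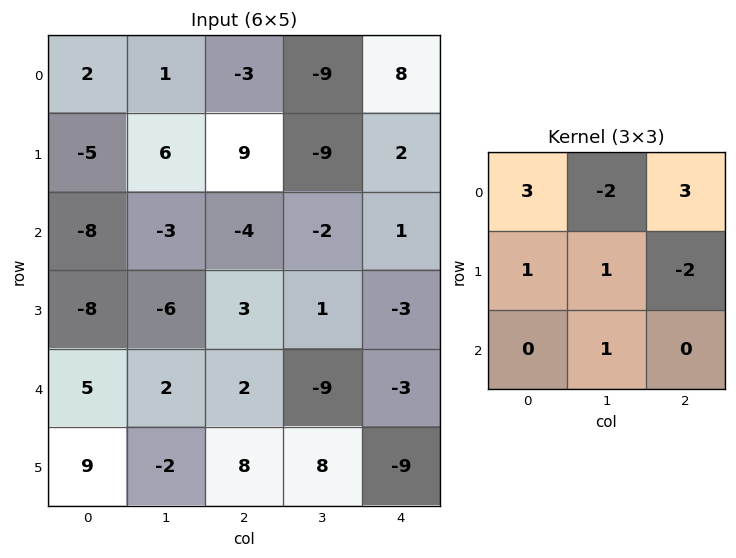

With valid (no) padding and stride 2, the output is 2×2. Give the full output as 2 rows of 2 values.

-25 27
-48 -4

Output[0,0]: The receptive field on the input at this output position is [2 1 -3 / -5 6 9 / -8 -3 -4]. Elementwise product with the kernel and sum: 2·3 + 1·-2 + -3·3 + -5·1 + 6·1 + 9·-2 + -3·1.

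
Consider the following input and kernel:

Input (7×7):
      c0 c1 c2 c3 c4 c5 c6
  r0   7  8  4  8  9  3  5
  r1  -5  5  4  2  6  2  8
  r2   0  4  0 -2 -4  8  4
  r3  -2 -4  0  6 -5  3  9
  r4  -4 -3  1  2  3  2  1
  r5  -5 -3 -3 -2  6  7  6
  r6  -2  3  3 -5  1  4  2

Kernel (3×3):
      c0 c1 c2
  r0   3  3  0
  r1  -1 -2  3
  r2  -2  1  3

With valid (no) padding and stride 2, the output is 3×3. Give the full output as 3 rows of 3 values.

56 32 78
30 -24 37
-3 26 21

Output[0,0]: The receptive field on the input at this output position is [7 8 4 / -5 5 4 / 0 4 0]. Elementwise product with the kernel and sum: 7·3 + 8·3 + -5·-1 + 5·-2 + 4·3 + 0·-2 + 4·1 + 0·3.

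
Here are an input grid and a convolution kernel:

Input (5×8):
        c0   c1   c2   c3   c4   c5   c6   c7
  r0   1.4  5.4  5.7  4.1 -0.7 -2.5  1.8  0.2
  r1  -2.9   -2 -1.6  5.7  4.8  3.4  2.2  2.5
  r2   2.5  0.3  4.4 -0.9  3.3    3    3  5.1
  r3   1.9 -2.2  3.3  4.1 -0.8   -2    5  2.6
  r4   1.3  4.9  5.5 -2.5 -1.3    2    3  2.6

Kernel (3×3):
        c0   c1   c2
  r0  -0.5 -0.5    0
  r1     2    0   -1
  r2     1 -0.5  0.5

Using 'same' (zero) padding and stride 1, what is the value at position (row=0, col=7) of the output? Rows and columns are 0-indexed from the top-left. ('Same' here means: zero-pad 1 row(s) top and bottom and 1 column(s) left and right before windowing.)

4.55

The receptive field on the zero-padded input at this output position is [0 0 0 / 1.8 0.2 0 / 2.2 2.5 0]. Elementwise product with the kernel and sum: 0·-0.5 + 0·-0.5 + 1.8·2 + 0·-1 + 2.2·1 + 2.5·-0.5 + 0·0.5.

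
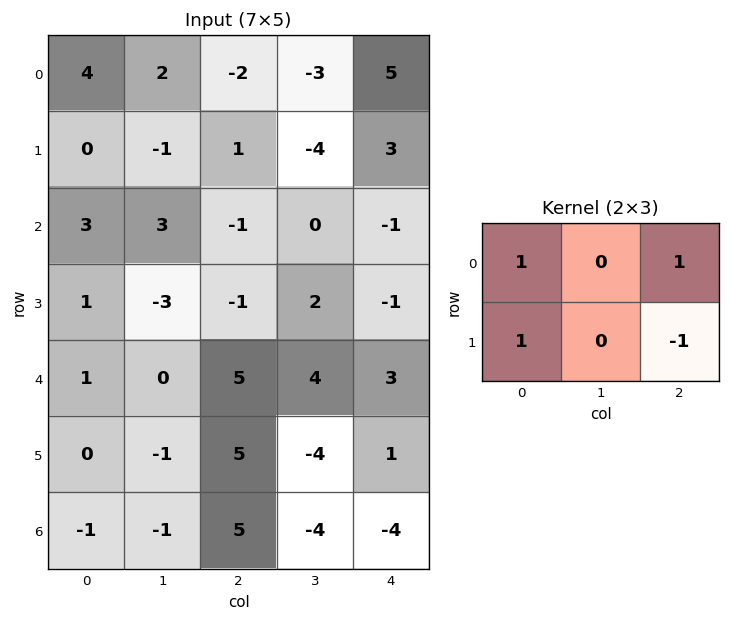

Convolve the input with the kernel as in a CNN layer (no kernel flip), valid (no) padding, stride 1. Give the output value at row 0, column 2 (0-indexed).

1

The receptive field on the input at this output position is [-2 -3 5 / 1 -4 3]. Elementwise product with the kernel and sum: -2·1 + 5·1 + 1·1 + 3·-1.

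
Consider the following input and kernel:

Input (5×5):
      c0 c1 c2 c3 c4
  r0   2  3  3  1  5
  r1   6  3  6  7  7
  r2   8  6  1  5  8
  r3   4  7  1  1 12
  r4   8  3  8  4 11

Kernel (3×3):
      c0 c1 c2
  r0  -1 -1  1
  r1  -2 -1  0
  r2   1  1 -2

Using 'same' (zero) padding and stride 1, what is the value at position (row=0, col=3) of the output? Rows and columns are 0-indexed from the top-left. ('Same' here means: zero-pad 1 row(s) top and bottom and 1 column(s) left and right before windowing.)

The receptive field on the zero-padded input at this output position is [0 0 0 / 3 1 5 / 6 7 7]. Elementwise product with the kernel and sum: 0·-1 + 0·-1 + 0·1 + 3·-2 + 1·-1 + 6·1 + 7·1 + 7·-2.

-8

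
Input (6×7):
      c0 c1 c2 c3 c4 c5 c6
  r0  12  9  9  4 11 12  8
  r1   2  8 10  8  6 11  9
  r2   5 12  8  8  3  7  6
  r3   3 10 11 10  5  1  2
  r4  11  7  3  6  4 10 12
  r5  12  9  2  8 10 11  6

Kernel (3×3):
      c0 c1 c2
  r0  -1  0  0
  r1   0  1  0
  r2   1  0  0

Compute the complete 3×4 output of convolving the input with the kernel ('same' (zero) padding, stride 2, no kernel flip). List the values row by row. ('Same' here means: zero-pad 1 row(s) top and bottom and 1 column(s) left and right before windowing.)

12 17 19 19
5 10 5 -4
11 2 2 22

Output[0,0]: The receptive field on the zero-padded input at this output position is [0 0 0 / 0 12 9 / 0 2 8]. Elementwise product with the kernel and sum: 0·-1 + 12·1 + 0·1.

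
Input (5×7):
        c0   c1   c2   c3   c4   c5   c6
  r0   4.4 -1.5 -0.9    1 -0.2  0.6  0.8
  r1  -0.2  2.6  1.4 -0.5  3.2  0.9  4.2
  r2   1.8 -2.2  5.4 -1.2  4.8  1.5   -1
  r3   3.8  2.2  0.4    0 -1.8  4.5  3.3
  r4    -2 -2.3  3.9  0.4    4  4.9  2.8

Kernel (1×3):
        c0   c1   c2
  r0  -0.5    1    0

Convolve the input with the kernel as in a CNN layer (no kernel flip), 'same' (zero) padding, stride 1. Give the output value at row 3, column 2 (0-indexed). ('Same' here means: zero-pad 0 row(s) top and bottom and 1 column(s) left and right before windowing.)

The receptive field on the zero-padded input at this output position is [2.2 0.4 0]. Elementwise product with the kernel and sum: 2.2·-0.5 + 0.4·1.

-0.7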